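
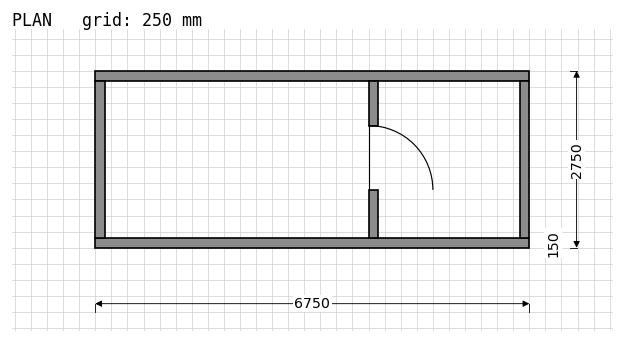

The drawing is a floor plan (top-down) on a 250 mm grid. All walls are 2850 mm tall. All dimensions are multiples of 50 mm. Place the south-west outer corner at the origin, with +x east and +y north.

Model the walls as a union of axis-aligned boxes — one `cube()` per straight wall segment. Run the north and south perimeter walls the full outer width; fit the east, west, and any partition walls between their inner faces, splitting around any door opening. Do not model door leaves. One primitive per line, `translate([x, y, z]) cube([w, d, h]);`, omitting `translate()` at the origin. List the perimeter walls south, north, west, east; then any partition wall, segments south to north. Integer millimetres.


cube([6750, 150, 2850]);
translate([0, 2600, 0]) cube([6750, 150, 2850]);
translate([0, 150, 0]) cube([150, 2450, 2850]);
translate([6600, 150, 0]) cube([150, 2450, 2850]);
translate([4250, 150, 0]) cube([150, 750, 2850]);
translate([4250, 1900, 0]) cube([150, 700, 2850]);


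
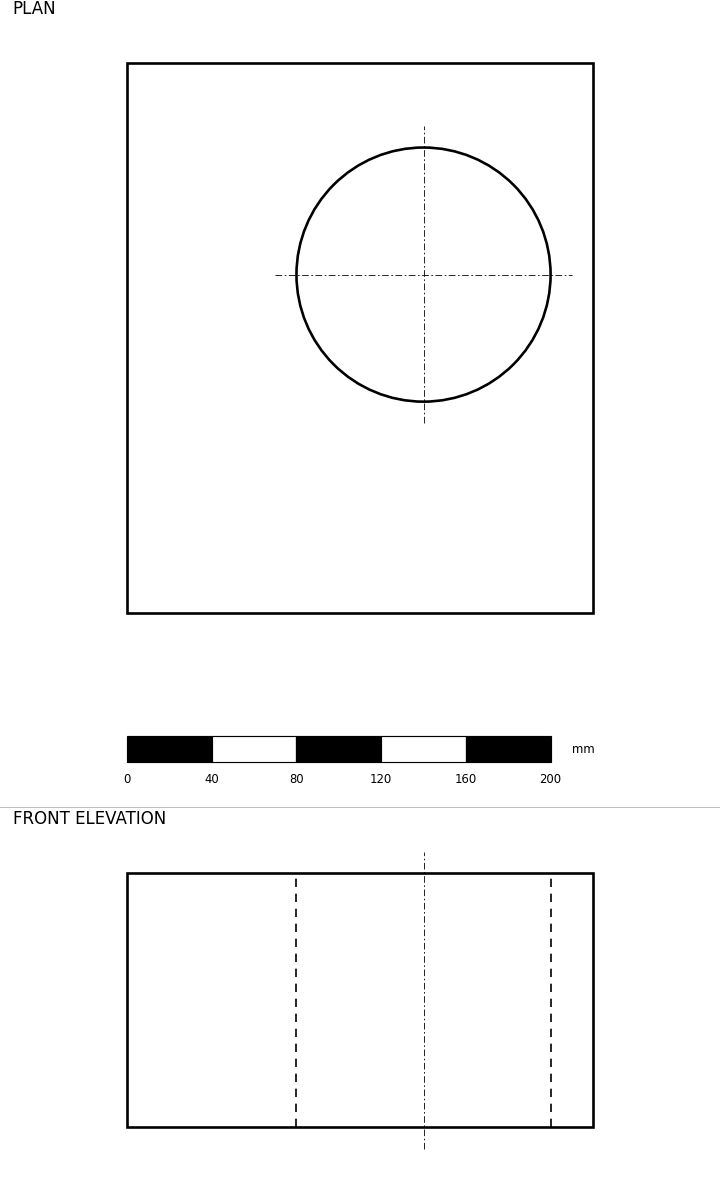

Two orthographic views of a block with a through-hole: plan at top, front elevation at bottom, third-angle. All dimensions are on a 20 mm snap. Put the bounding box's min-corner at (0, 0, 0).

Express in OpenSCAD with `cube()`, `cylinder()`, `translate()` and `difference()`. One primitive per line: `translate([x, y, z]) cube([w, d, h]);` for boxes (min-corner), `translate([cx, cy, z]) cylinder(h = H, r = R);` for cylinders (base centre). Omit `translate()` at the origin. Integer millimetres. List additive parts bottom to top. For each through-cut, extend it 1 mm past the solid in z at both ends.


difference() {
  cube([220, 260, 120]);
  translate([140, 160, -1]) cylinder(h = 122, r = 60);
}


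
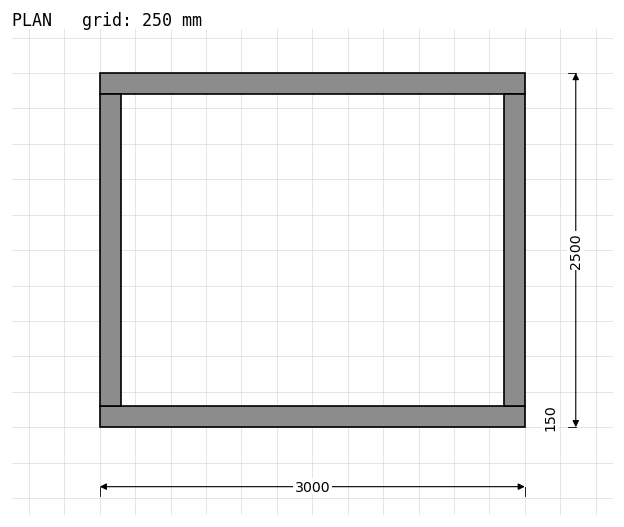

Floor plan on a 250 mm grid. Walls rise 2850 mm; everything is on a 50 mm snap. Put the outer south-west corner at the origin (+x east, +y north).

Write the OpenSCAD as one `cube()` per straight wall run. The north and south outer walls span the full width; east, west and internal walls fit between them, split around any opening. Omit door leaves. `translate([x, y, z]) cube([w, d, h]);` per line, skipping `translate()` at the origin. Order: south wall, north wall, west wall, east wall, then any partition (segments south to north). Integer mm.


cube([3000, 150, 2850]);
translate([0, 2350, 0]) cube([3000, 150, 2850]);
translate([0, 150, 0]) cube([150, 2200, 2850]);
translate([2850, 150, 0]) cube([150, 2200, 2850]);


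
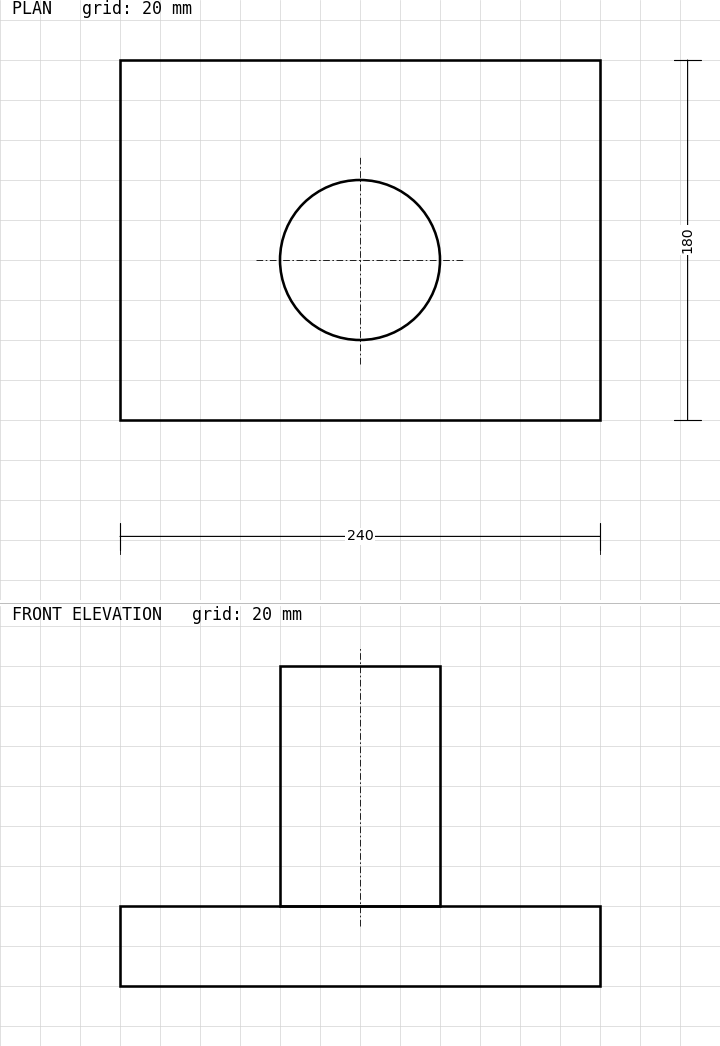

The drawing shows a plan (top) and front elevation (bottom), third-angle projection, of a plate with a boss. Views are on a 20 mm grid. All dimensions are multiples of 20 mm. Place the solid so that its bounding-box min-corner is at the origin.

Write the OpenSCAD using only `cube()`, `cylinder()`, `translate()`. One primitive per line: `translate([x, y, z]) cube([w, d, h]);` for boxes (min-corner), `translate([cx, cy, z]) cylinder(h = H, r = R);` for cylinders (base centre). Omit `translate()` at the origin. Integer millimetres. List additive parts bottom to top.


cube([240, 180, 40]);
translate([120, 80, 40]) cylinder(h = 120, r = 40);


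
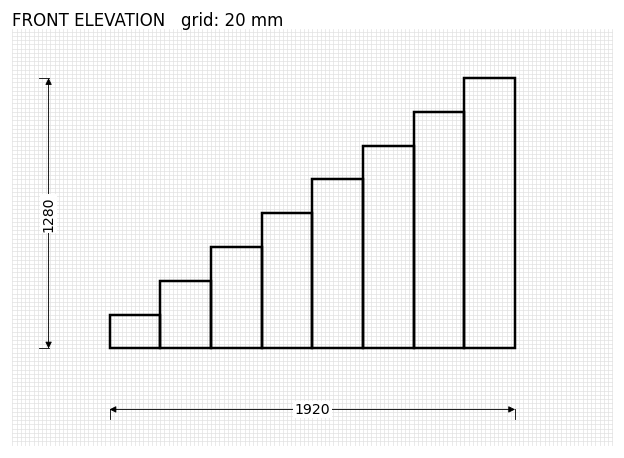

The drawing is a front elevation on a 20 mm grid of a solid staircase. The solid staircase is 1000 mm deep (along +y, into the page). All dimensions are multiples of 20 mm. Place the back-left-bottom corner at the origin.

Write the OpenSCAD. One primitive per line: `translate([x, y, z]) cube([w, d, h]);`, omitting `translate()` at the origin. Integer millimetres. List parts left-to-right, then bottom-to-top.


cube([240, 1000, 160]);
translate([240, 0, 0]) cube([240, 1000, 320]);
translate([480, 0, 0]) cube([240, 1000, 480]);
translate([720, 0, 0]) cube([240, 1000, 640]);
translate([960, 0, 0]) cube([240, 1000, 800]);
translate([1200, 0, 0]) cube([240, 1000, 960]);
translate([1440, 0, 0]) cube([240, 1000, 1120]);
translate([1680, 0, 0]) cube([240, 1000, 1280]);


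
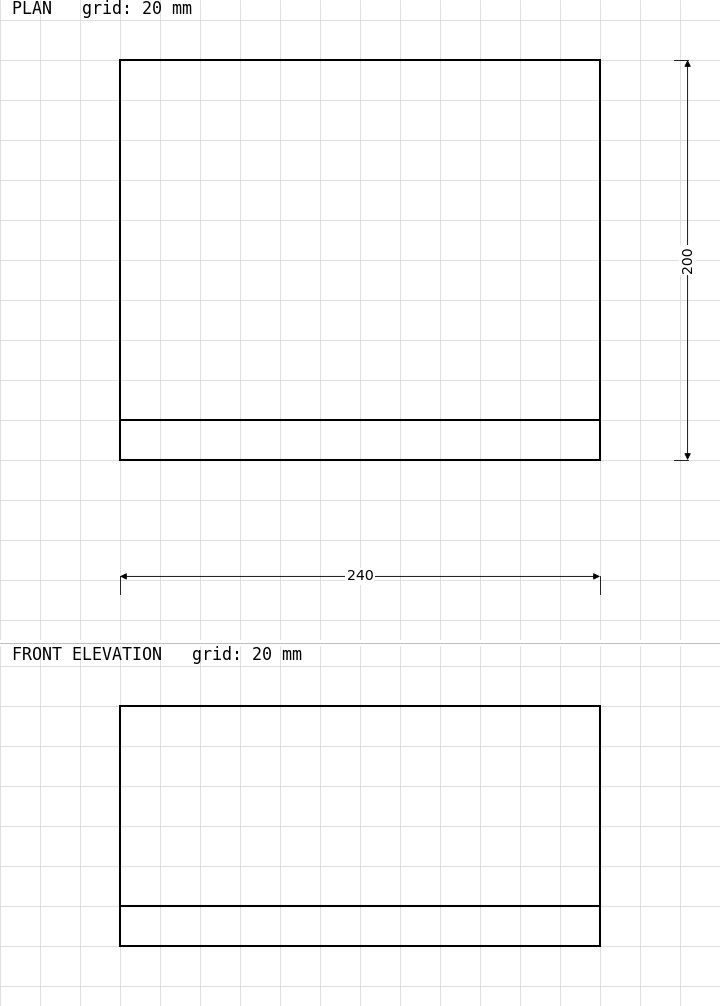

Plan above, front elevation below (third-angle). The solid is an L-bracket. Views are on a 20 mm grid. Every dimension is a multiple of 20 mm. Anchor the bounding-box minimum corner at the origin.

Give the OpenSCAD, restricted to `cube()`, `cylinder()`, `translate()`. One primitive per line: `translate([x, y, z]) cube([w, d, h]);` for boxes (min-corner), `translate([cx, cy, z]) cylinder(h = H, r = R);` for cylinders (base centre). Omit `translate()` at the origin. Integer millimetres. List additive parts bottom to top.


cube([240, 200, 20]);
translate([0, 0, 20]) cube([240, 20, 100]);


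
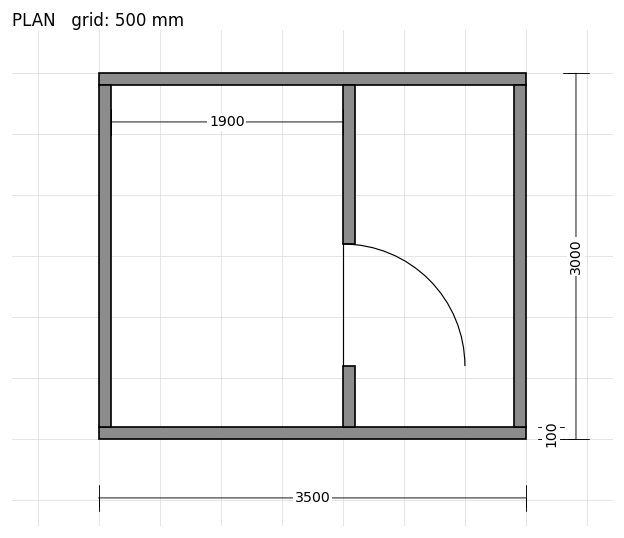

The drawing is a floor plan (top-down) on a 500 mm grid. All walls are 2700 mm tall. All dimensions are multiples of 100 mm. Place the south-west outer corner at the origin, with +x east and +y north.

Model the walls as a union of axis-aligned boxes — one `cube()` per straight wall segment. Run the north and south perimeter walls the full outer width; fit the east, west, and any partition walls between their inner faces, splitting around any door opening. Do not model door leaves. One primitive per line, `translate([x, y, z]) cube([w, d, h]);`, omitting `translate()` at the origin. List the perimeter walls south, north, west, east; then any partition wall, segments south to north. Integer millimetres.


cube([3500, 100, 2700]);
translate([0, 2900, 0]) cube([3500, 100, 2700]);
translate([0, 100, 0]) cube([100, 2800, 2700]);
translate([3400, 100, 0]) cube([100, 2800, 2700]);
translate([2000, 100, 0]) cube([100, 500, 2700]);
translate([2000, 1600, 0]) cube([100, 1300, 2700]);


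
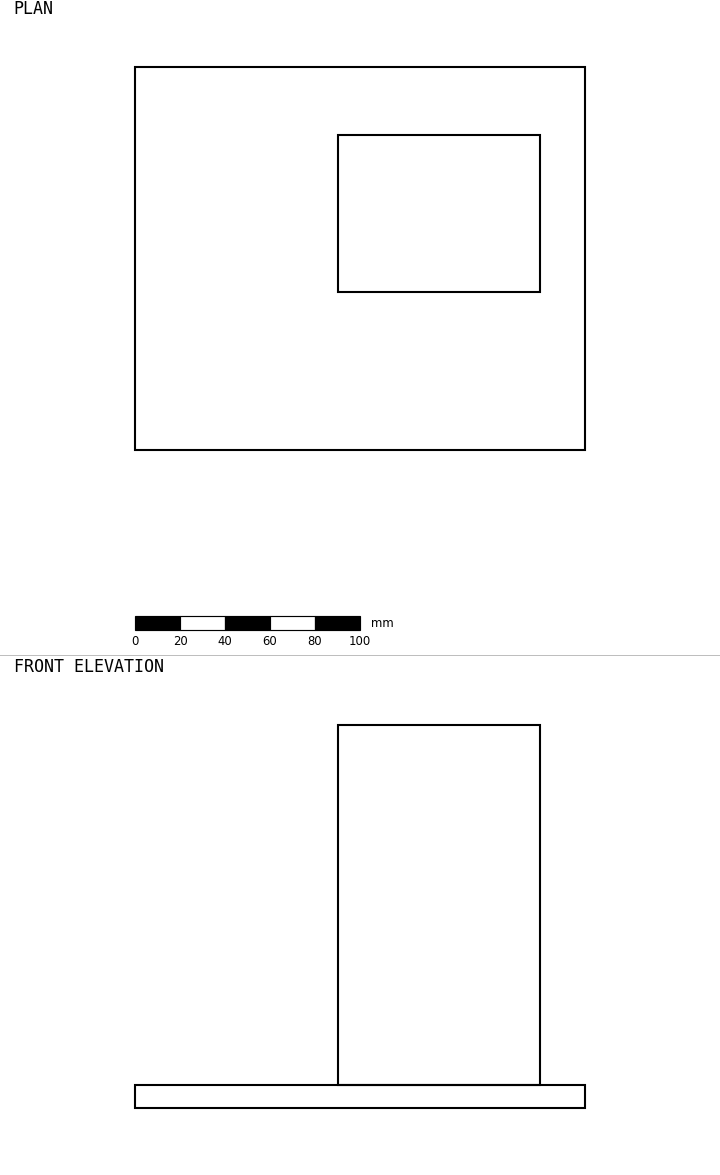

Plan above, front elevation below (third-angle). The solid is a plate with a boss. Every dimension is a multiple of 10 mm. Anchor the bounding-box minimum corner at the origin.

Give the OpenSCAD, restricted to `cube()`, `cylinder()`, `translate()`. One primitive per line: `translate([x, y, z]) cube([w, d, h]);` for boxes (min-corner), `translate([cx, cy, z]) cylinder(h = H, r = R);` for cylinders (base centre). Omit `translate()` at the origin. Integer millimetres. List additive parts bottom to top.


cube([200, 170, 10]);
translate([90, 70, 10]) cube([90, 70, 160]);


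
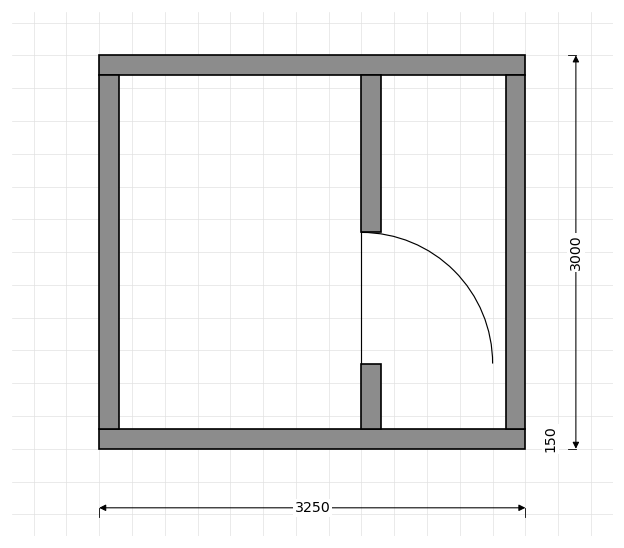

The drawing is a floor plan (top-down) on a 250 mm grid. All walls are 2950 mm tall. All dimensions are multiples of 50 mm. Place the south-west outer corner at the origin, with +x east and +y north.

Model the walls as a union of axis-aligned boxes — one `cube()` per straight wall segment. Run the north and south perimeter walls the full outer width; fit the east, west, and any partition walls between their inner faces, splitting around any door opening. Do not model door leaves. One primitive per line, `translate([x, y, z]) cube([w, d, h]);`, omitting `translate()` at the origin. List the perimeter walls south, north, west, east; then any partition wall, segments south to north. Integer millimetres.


cube([3250, 150, 2950]);
translate([0, 2850, 0]) cube([3250, 150, 2950]);
translate([0, 150, 0]) cube([150, 2700, 2950]);
translate([3100, 150, 0]) cube([150, 2700, 2950]);
translate([2000, 150, 0]) cube([150, 500, 2950]);
translate([2000, 1650, 0]) cube([150, 1200, 2950]);


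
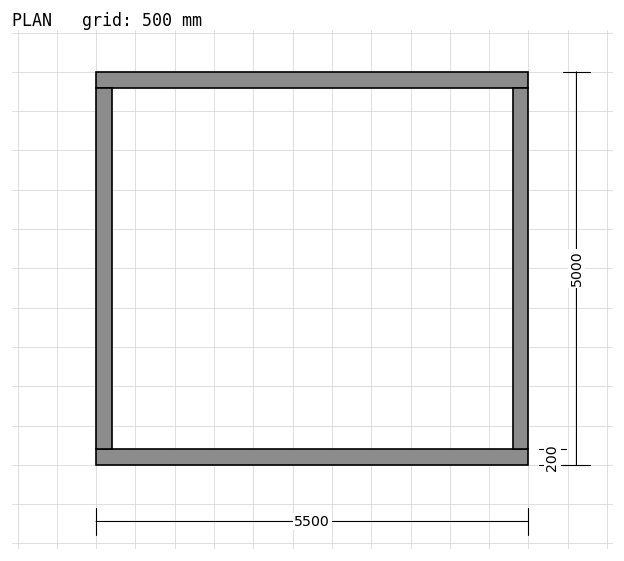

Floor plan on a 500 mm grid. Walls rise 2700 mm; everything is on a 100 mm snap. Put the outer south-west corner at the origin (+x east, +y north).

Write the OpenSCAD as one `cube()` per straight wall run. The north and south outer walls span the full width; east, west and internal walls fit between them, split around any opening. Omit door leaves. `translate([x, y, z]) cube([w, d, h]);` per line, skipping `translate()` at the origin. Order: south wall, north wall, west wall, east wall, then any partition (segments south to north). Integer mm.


cube([5500, 200, 2700]);
translate([0, 4800, 0]) cube([5500, 200, 2700]);
translate([0, 200, 0]) cube([200, 4600, 2700]);
translate([5300, 200, 0]) cube([200, 4600, 2700]);


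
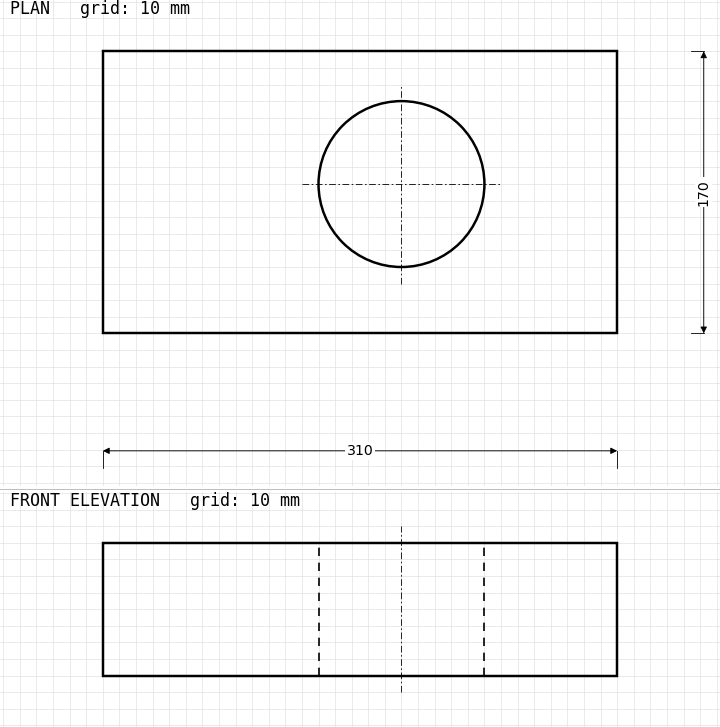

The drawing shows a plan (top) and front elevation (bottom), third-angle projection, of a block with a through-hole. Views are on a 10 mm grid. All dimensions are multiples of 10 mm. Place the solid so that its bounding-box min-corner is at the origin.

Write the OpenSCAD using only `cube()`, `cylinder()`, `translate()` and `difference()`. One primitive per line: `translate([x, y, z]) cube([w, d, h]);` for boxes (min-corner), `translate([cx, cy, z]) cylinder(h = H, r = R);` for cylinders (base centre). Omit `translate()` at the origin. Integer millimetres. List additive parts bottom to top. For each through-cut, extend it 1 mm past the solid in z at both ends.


difference() {
  cube([310, 170, 80]);
  translate([180, 90, -1]) cylinder(h = 82, r = 50);
}


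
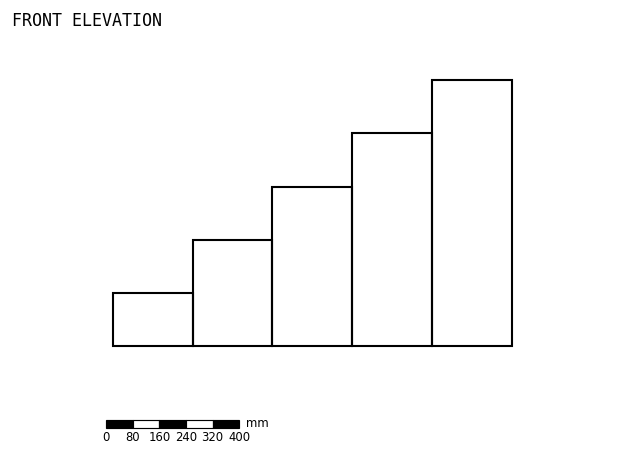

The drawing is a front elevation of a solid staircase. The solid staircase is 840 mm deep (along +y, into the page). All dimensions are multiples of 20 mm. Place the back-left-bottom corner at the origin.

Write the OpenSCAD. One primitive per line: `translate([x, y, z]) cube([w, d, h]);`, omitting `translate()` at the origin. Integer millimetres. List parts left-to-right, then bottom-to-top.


cube([240, 840, 160]);
translate([240, 0, 0]) cube([240, 840, 320]);
translate([480, 0, 0]) cube([240, 840, 480]);
translate([720, 0, 0]) cube([240, 840, 640]);
translate([960, 0, 0]) cube([240, 840, 800]);


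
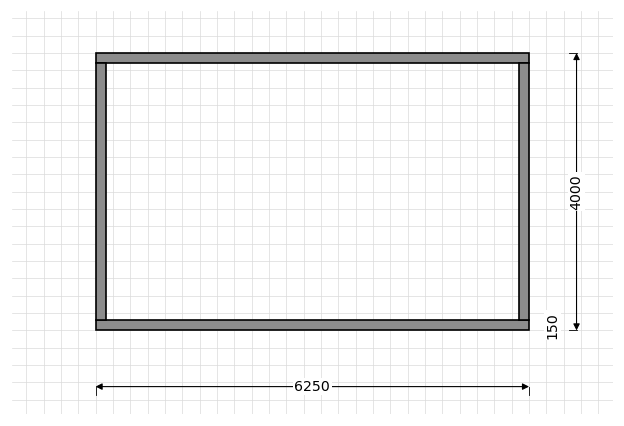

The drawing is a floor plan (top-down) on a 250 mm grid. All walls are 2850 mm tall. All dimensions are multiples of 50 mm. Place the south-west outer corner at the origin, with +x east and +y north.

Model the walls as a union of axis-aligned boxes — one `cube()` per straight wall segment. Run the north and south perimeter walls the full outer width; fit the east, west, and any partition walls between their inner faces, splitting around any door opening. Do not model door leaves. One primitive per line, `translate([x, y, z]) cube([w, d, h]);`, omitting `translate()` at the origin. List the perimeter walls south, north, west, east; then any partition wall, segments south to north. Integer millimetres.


cube([6250, 150, 2850]);
translate([0, 3850, 0]) cube([6250, 150, 2850]);
translate([0, 150, 0]) cube([150, 3700, 2850]);
translate([6100, 150, 0]) cube([150, 3700, 2850]);


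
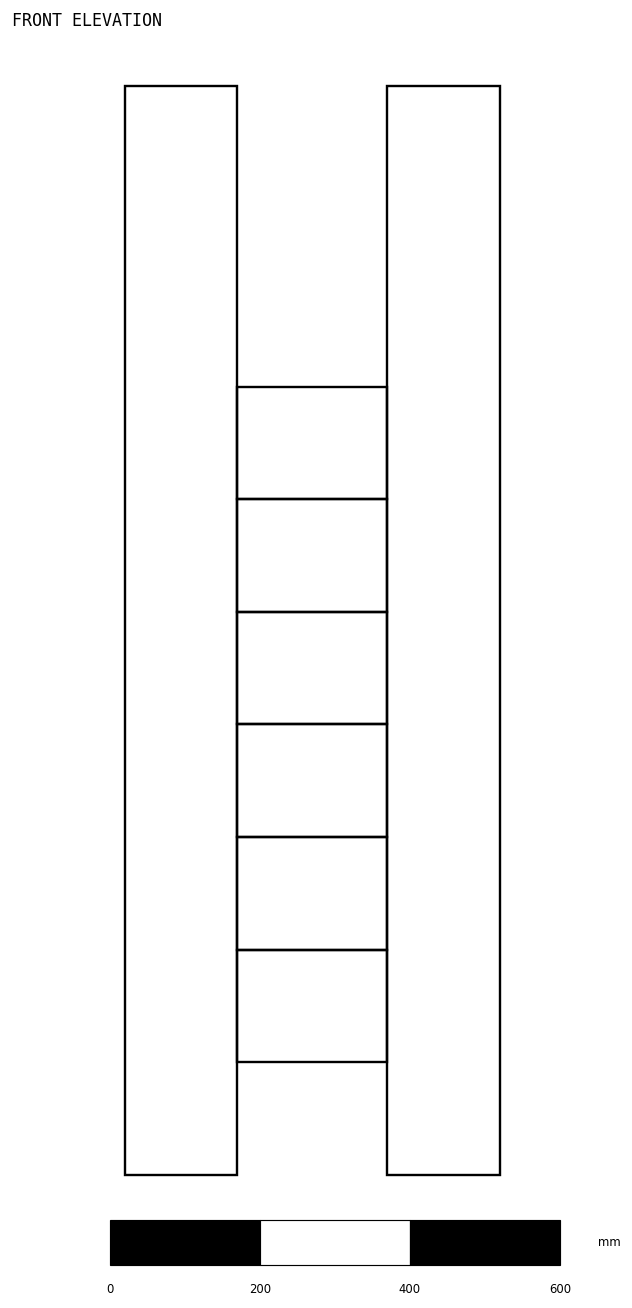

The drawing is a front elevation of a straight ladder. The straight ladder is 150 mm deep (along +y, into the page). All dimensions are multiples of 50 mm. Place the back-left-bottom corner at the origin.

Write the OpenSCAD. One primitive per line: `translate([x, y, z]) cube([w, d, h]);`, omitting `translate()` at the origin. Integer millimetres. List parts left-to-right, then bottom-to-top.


cube([150, 150, 1450]);
translate([150, 0, 150]) cube([200, 150, 150]);
translate([150, 0, 300]) cube([200, 150, 150]);
translate([150, 0, 450]) cube([200, 150, 150]);
translate([150, 0, 600]) cube([200, 150, 150]);
translate([150, 0, 750]) cube([200, 150, 150]);
translate([150, 0, 900]) cube([200, 150, 150]);
translate([350, 0, 0]) cube([150, 150, 1450]);


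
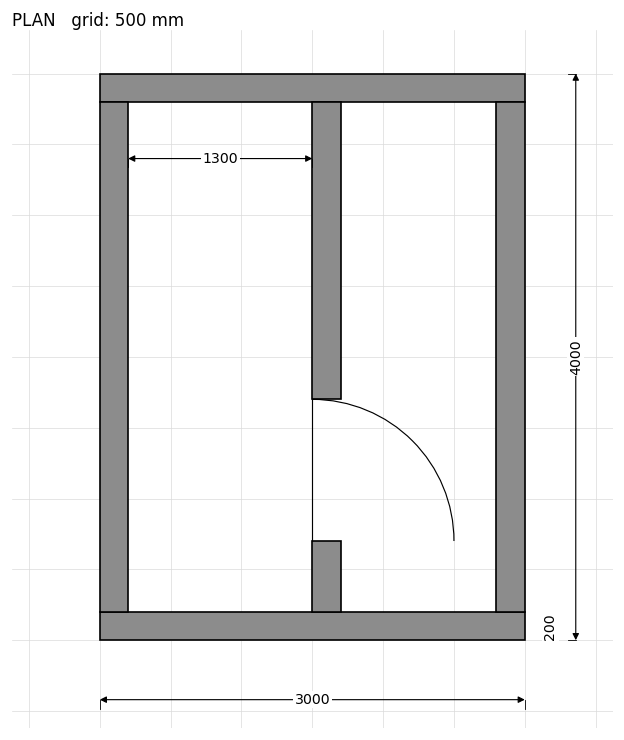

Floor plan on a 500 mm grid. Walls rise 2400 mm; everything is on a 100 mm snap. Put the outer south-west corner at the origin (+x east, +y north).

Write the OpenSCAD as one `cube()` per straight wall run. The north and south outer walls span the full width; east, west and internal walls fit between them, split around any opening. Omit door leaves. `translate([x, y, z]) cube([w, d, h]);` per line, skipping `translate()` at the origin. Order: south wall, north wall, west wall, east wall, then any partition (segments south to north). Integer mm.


cube([3000, 200, 2400]);
translate([0, 3800, 0]) cube([3000, 200, 2400]);
translate([0, 200, 0]) cube([200, 3600, 2400]);
translate([2800, 200, 0]) cube([200, 3600, 2400]);
translate([1500, 200, 0]) cube([200, 500, 2400]);
translate([1500, 1700, 0]) cube([200, 2100, 2400]);


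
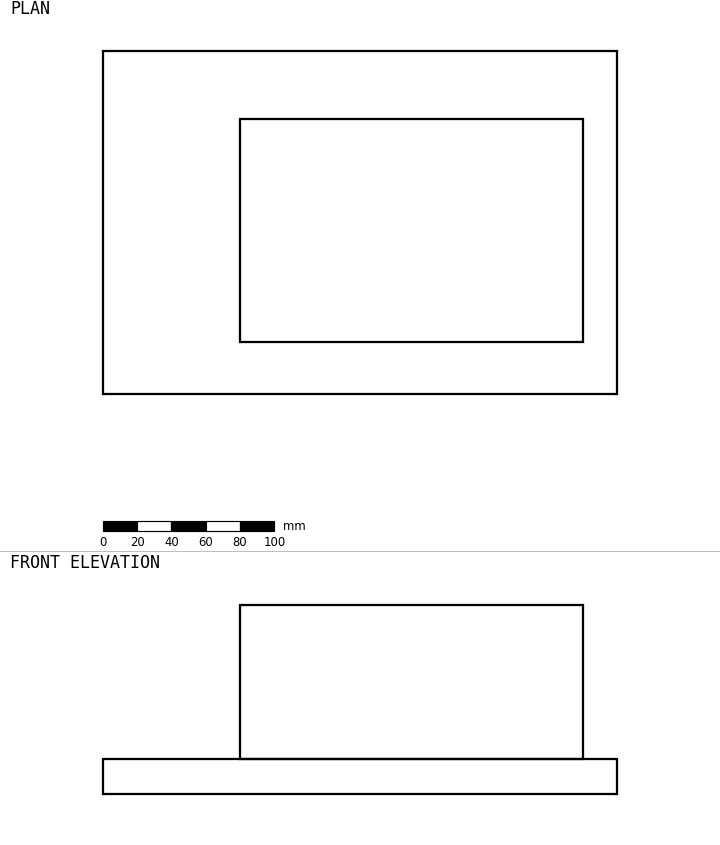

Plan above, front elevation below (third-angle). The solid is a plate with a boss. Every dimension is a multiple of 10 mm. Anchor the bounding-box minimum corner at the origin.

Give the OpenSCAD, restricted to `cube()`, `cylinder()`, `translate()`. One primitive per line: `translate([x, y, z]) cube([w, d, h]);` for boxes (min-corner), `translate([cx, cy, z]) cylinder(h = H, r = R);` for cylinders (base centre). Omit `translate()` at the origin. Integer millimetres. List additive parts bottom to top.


cube([300, 200, 20]);
translate([80, 30, 20]) cube([200, 130, 90]);


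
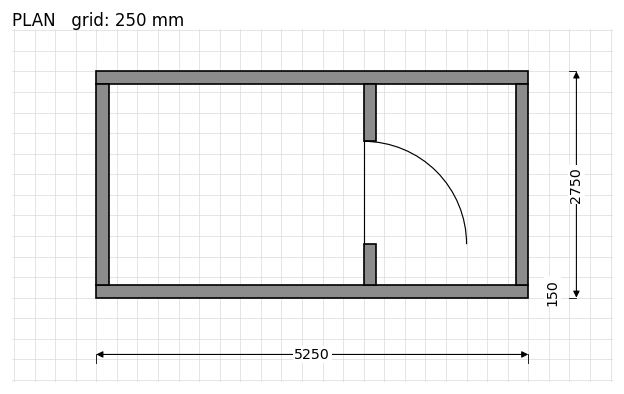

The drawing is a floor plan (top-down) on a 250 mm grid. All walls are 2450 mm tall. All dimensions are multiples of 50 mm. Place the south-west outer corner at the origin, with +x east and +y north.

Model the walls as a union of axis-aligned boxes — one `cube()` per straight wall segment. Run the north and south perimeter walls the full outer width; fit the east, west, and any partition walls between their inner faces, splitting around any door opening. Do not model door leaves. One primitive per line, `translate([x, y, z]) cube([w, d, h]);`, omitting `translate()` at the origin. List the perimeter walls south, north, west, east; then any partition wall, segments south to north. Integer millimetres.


cube([5250, 150, 2450]);
translate([0, 2600, 0]) cube([5250, 150, 2450]);
translate([0, 150, 0]) cube([150, 2450, 2450]);
translate([5100, 150, 0]) cube([150, 2450, 2450]);
translate([3250, 150, 0]) cube([150, 500, 2450]);
translate([3250, 1900, 0]) cube([150, 700, 2450]);


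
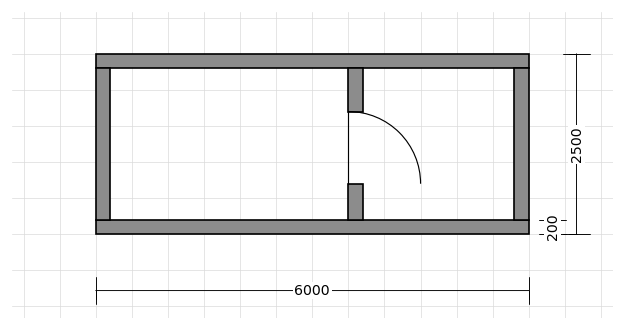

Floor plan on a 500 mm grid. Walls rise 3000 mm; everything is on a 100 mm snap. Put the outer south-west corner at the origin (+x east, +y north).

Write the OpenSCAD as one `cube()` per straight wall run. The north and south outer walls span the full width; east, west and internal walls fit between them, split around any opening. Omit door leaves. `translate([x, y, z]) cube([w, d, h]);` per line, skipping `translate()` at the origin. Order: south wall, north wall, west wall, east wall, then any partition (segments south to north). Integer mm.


cube([6000, 200, 3000]);
translate([0, 2300, 0]) cube([6000, 200, 3000]);
translate([0, 200, 0]) cube([200, 2100, 3000]);
translate([5800, 200, 0]) cube([200, 2100, 3000]);
translate([3500, 200, 0]) cube([200, 500, 3000]);
translate([3500, 1700, 0]) cube([200, 600, 3000]);


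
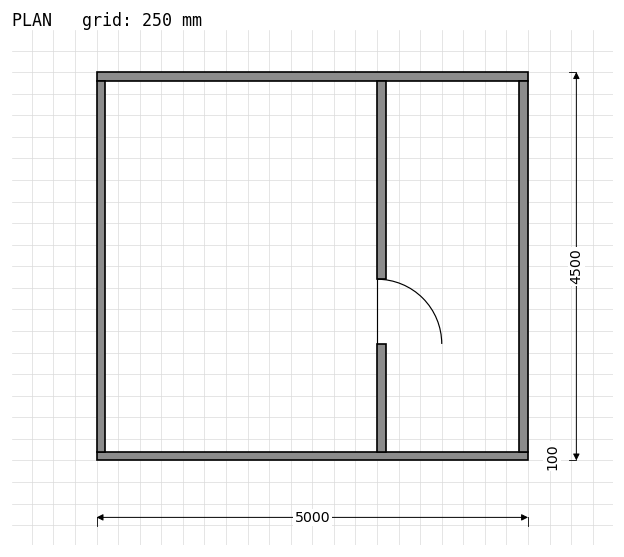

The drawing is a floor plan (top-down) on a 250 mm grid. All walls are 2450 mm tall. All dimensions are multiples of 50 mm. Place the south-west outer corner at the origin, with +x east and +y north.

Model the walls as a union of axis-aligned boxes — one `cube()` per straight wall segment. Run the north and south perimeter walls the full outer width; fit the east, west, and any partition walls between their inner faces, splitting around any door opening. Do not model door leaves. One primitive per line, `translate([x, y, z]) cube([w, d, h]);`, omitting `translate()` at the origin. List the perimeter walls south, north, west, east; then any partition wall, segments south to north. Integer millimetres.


cube([5000, 100, 2450]);
translate([0, 4400, 0]) cube([5000, 100, 2450]);
translate([0, 100, 0]) cube([100, 4300, 2450]);
translate([4900, 100, 0]) cube([100, 4300, 2450]);
translate([3250, 100, 0]) cube([100, 1250, 2450]);
translate([3250, 2100, 0]) cube([100, 2300, 2450]);


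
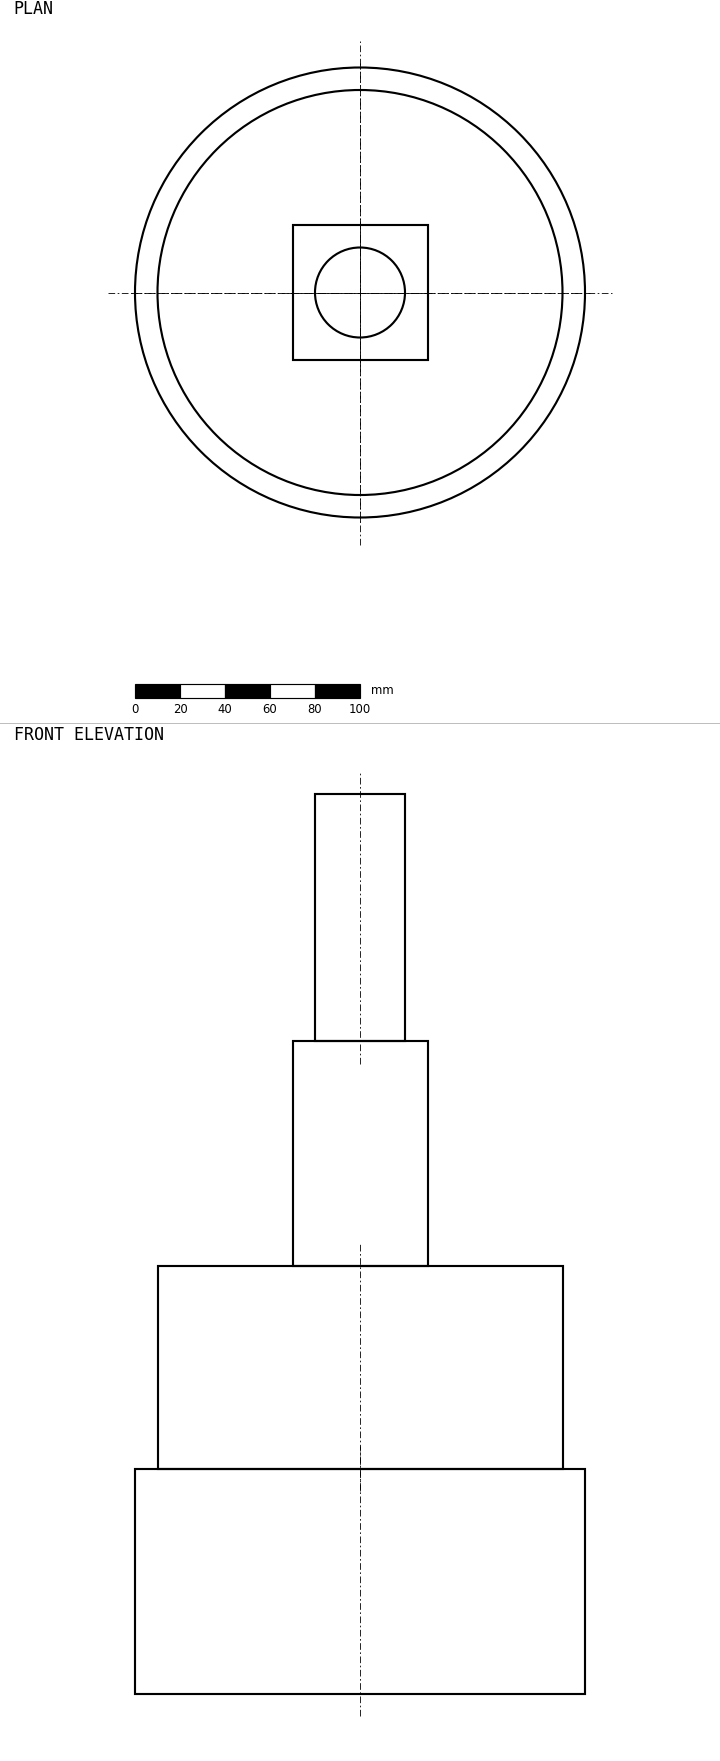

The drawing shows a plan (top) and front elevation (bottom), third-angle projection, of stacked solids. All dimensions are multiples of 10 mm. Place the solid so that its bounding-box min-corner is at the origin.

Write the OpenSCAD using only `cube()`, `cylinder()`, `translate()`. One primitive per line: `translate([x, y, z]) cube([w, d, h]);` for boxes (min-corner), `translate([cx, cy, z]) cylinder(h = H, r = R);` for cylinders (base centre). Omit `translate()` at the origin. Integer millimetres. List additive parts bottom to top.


translate([100, 100, 0]) cylinder(h = 100, r = 100);
translate([100, 100, 100]) cylinder(h = 90, r = 90);
translate([70, 70, 190]) cube([60, 60, 100]);
translate([100, 100, 290]) cylinder(h = 110, r = 20);


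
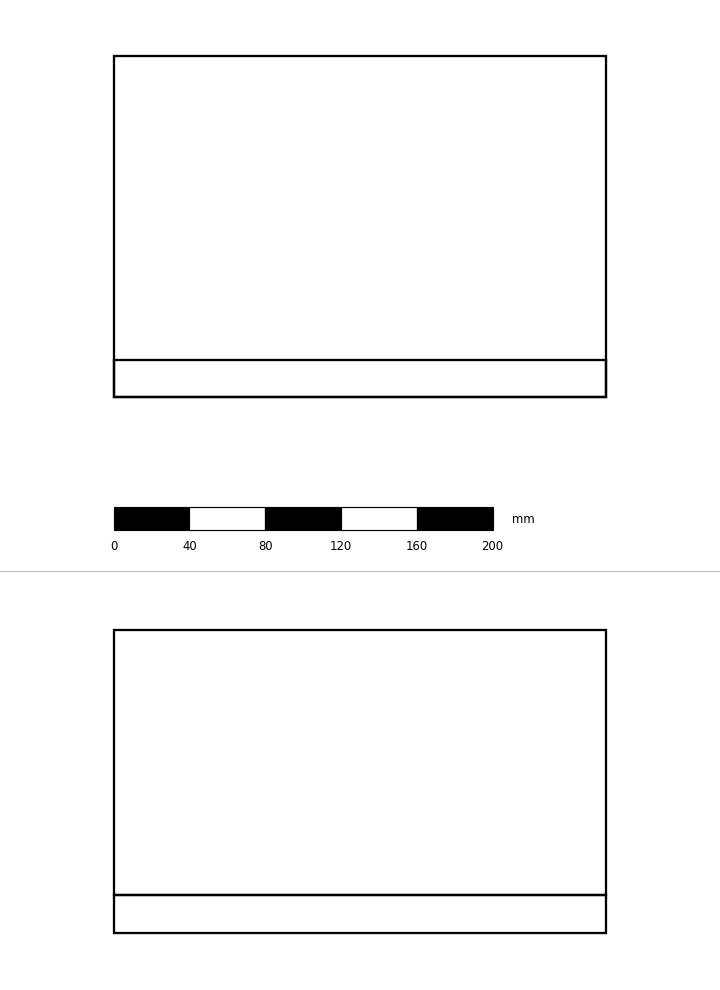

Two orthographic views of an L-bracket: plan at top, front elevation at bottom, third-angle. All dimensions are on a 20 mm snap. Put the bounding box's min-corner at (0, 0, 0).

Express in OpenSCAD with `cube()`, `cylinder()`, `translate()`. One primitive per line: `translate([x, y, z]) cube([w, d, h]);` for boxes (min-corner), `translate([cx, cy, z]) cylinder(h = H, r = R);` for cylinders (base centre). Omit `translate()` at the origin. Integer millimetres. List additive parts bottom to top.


cube([260, 180, 20]);
translate([0, 0, 20]) cube([260, 20, 140]);


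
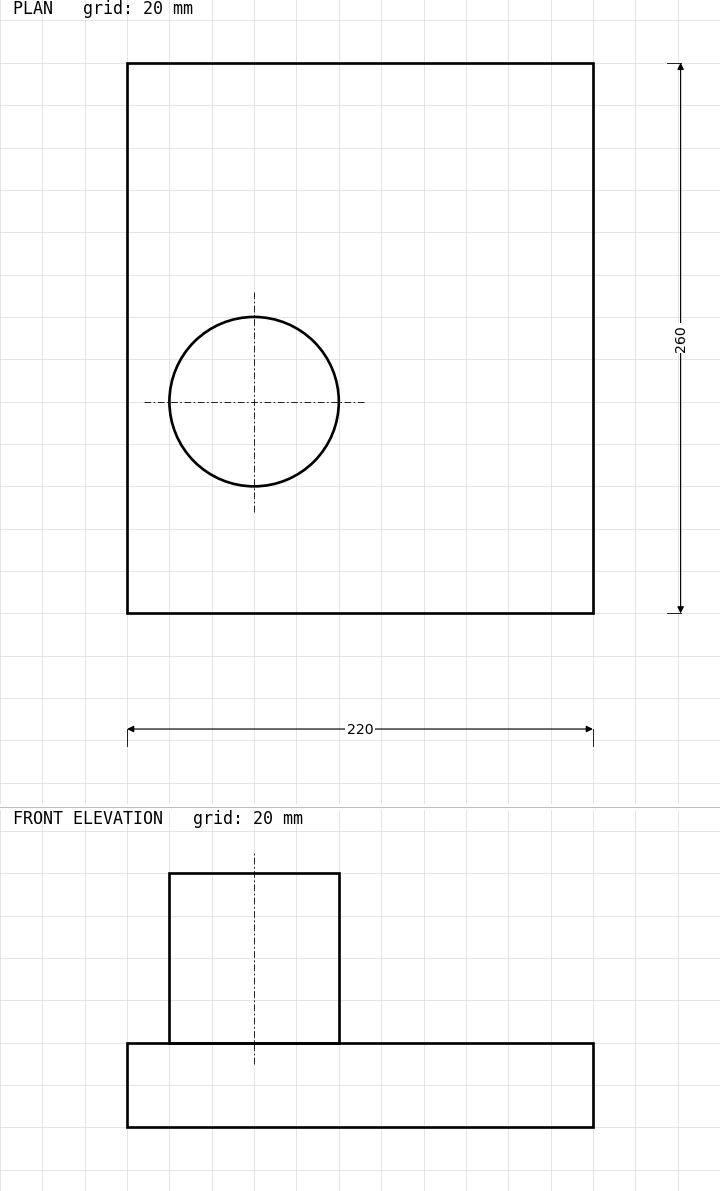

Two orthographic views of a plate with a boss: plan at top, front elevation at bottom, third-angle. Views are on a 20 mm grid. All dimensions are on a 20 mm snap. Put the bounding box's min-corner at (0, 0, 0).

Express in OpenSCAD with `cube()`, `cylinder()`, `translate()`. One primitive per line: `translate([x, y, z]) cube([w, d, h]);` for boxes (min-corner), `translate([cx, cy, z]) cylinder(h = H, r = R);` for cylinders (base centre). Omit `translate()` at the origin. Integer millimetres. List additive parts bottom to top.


cube([220, 260, 40]);
translate([60, 100, 40]) cylinder(h = 80, r = 40);


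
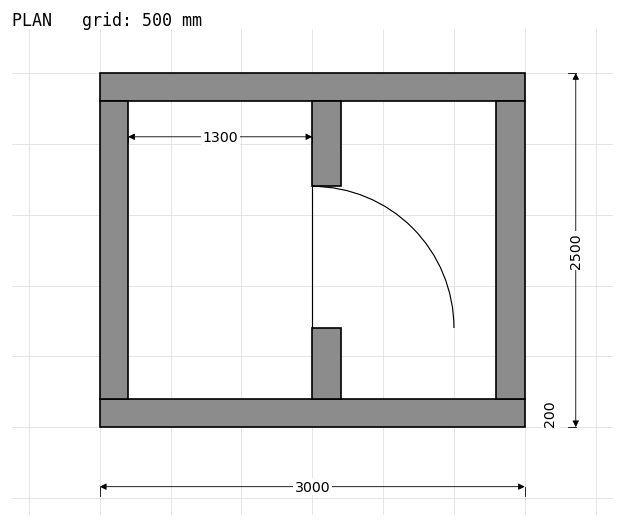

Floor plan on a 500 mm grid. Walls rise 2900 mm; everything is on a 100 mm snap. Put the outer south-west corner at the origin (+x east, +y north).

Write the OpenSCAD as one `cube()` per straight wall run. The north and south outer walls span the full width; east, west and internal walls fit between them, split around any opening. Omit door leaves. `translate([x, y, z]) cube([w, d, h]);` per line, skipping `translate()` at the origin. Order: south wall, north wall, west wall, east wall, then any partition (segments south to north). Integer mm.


cube([3000, 200, 2900]);
translate([0, 2300, 0]) cube([3000, 200, 2900]);
translate([0, 200, 0]) cube([200, 2100, 2900]);
translate([2800, 200, 0]) cube([200, 2100, 2900]);
translate([1500, 200, 0]) cube([200, 500, 2900]);
translate([1500, 1700, 0]) cube([200, 600, 2900]);


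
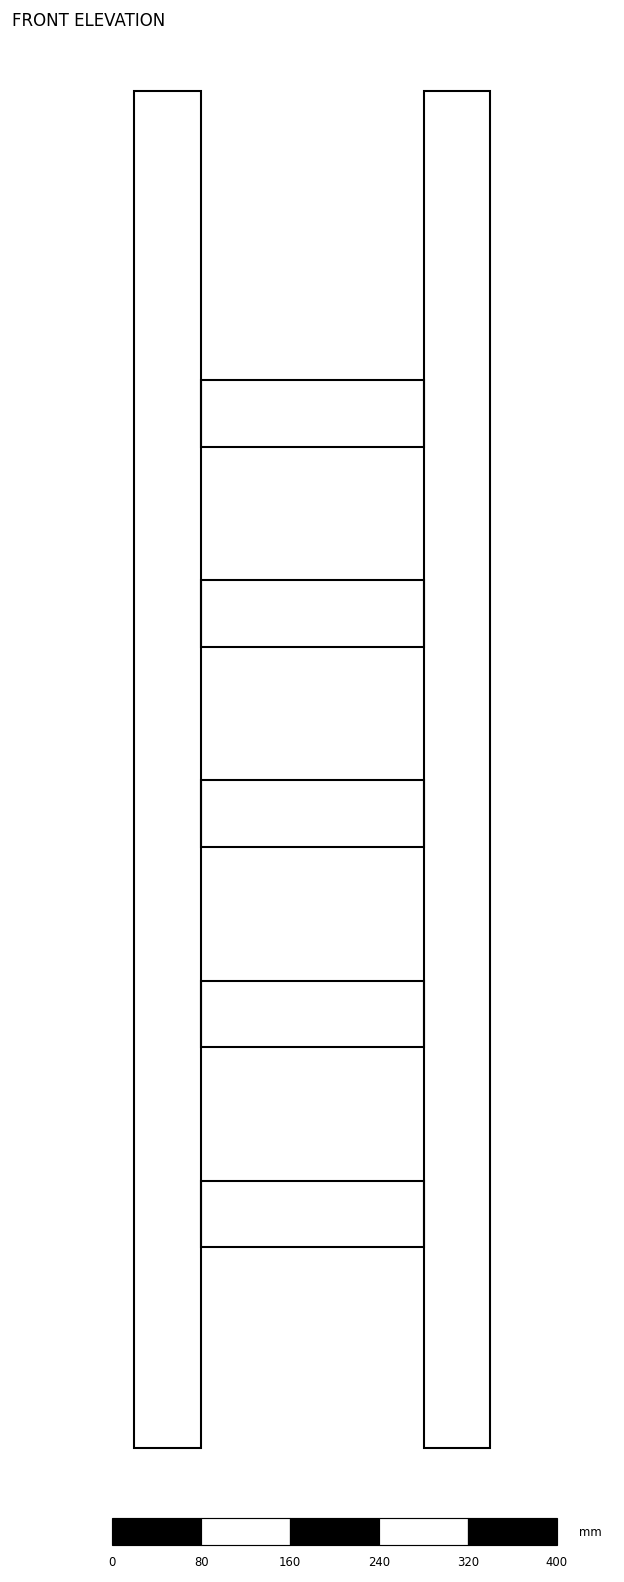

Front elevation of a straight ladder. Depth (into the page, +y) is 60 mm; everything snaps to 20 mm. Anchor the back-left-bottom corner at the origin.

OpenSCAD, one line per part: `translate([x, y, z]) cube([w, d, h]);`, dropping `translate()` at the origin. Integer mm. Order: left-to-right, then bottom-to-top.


cube([60, 60, 1220]);
translate([60, 0, 180]) cube([200, 60, 60]);
translate([60, 0, 360]) cube([200, 60, 60]);
translate([60, 0, 540]) cube([200, 60, 60]);
translate([60, 0, 720]) cube([200, 60, 60]);
translate([60, 0, 900]) cube([200, 60, 60]);
translate([260, 0, 0]) cube([60, 60, 1220]);


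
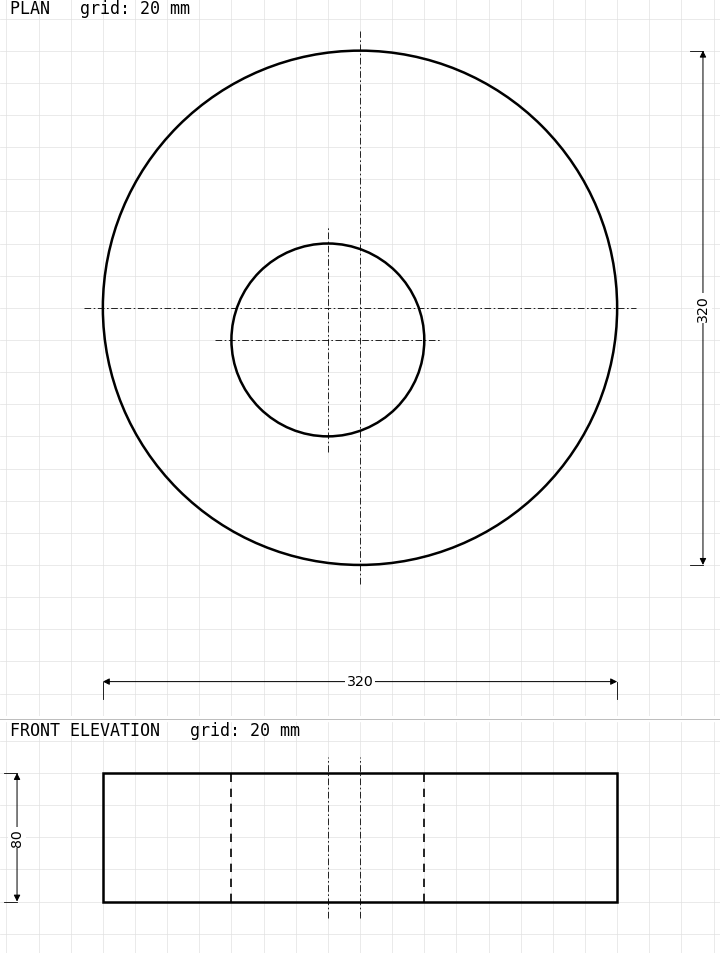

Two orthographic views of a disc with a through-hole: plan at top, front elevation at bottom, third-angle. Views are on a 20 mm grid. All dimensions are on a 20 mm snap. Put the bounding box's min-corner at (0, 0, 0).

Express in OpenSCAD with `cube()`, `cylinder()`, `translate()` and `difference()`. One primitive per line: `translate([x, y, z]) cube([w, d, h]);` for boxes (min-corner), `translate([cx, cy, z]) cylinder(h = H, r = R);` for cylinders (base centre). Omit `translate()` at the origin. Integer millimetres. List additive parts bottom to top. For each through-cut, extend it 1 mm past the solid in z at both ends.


difference() {
  translate([160, 160, 0]) cylinder(h = 80, r = 160);
  translate([140, 140, -1]) cylinder(h = 82, r = 60);
}


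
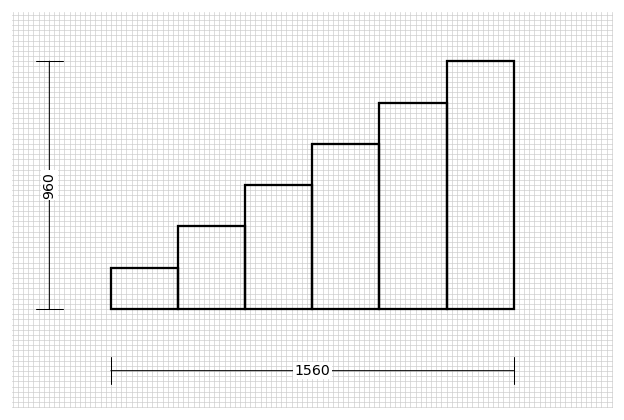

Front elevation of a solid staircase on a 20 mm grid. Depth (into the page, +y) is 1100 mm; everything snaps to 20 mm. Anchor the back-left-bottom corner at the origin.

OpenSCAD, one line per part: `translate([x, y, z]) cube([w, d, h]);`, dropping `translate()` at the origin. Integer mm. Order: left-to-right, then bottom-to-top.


cube([260, 1100, 160]);
translate([260, 0, 0]) cube([260, 1100, 320]);
translate([520, 0, 0]) cube([260, 1100, 480]);
translate([780, 0, 0]) cube([260, 1100, 640]);
translate([1040, 0, 0]) cube([260, 1100, 800]);
translate([1300, 0, 0]) cube([260, 1100, 960]);


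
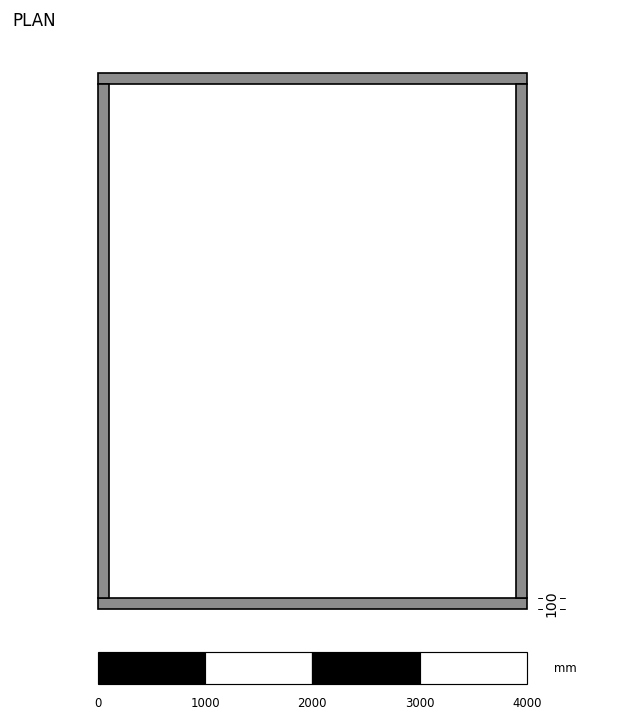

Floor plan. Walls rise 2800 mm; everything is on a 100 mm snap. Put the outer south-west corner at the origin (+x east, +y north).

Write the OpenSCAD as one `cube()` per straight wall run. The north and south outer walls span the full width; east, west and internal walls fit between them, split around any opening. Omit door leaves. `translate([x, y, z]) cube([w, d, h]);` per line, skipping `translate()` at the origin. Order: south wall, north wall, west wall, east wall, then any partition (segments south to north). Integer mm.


cube([4000, 100, 2800]);
translate([0, 4900, 0]) cube([4000, 100, 2800]);
translate([0, 100, 0]) cube([100, 4800, 2800]);
translate([3900, 100, 0]) cube([100, 4800, 2800]);


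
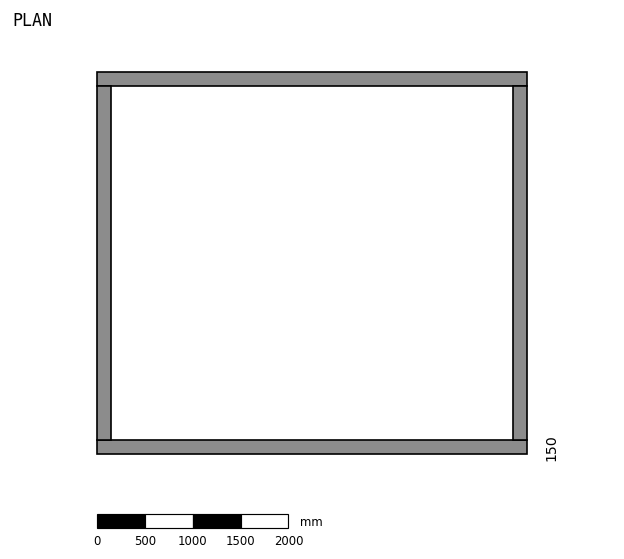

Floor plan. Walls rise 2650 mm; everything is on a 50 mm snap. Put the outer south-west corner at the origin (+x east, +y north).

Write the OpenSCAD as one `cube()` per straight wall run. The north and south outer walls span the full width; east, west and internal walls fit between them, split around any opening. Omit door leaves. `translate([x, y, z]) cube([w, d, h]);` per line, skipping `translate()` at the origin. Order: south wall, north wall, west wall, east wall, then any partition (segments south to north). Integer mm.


cube([4500, 150, 2650]);
translate([0, 3850, 0]) cube([4500, 150, 2650]);
translate([0, 150, 0]) cube([150, 3700, 2650]);
translate([4350, 150, 0]) cube([150, 3700, 2650]);


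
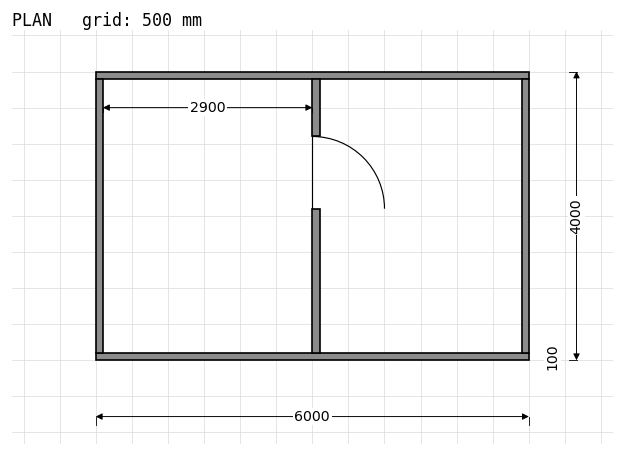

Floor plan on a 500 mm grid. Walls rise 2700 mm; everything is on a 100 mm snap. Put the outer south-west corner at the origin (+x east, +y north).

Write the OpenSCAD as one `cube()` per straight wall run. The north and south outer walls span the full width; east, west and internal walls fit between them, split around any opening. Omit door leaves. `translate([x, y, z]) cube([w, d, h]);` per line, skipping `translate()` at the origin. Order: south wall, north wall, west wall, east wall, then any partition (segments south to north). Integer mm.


cube([6000, 100, 2700]);
translate([0, 3900, 0]) cube([6000, 100, 2700]);
translate([0, 100, 0]) cube([100, 3800, 2700]);
translate([5900, 100, 0]) cube([100, 3800, 2700]);
translate([3000, 100, 0]) cube([100, 2000, 2700]);
translate([3000, 3100, 0]) cube([100, 800, 2700]);


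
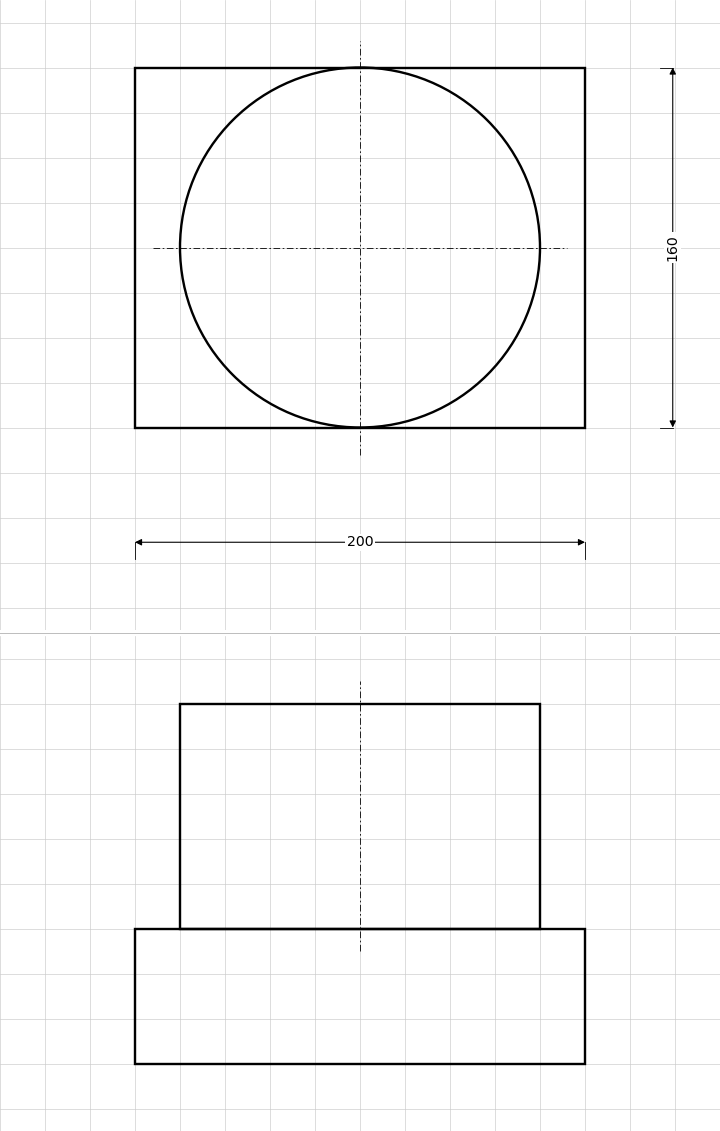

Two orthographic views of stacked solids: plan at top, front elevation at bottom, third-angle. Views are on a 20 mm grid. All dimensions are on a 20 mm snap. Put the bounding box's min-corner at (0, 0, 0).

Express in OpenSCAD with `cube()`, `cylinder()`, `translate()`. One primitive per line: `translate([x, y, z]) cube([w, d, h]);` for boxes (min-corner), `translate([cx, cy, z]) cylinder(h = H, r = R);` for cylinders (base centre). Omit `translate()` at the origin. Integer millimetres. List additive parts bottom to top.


cube([200, 160, 60]);
translate([100, 80, 60]) cylinder(h = 100, r = 80);


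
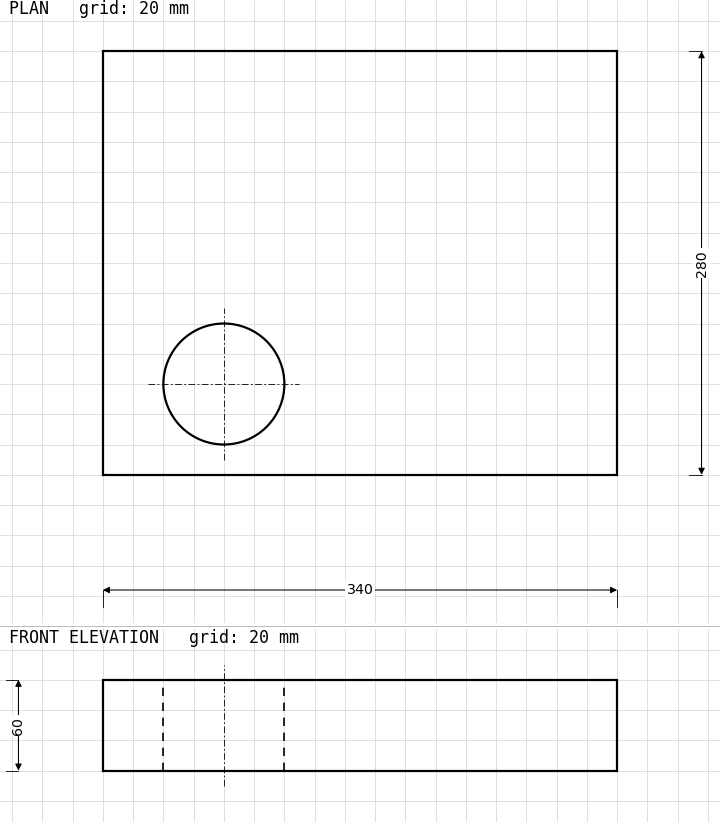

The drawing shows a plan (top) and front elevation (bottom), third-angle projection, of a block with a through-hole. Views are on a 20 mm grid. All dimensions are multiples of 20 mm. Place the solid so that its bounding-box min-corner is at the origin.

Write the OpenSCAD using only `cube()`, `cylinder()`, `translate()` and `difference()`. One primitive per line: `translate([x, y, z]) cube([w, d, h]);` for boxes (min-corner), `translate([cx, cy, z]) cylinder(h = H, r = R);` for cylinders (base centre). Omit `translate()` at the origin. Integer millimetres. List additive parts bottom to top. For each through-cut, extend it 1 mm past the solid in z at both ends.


difference() {
  cube([340, 280, 60]);
  translate([80, 60, -1]) cylinder(h = 62, r = 40);
}


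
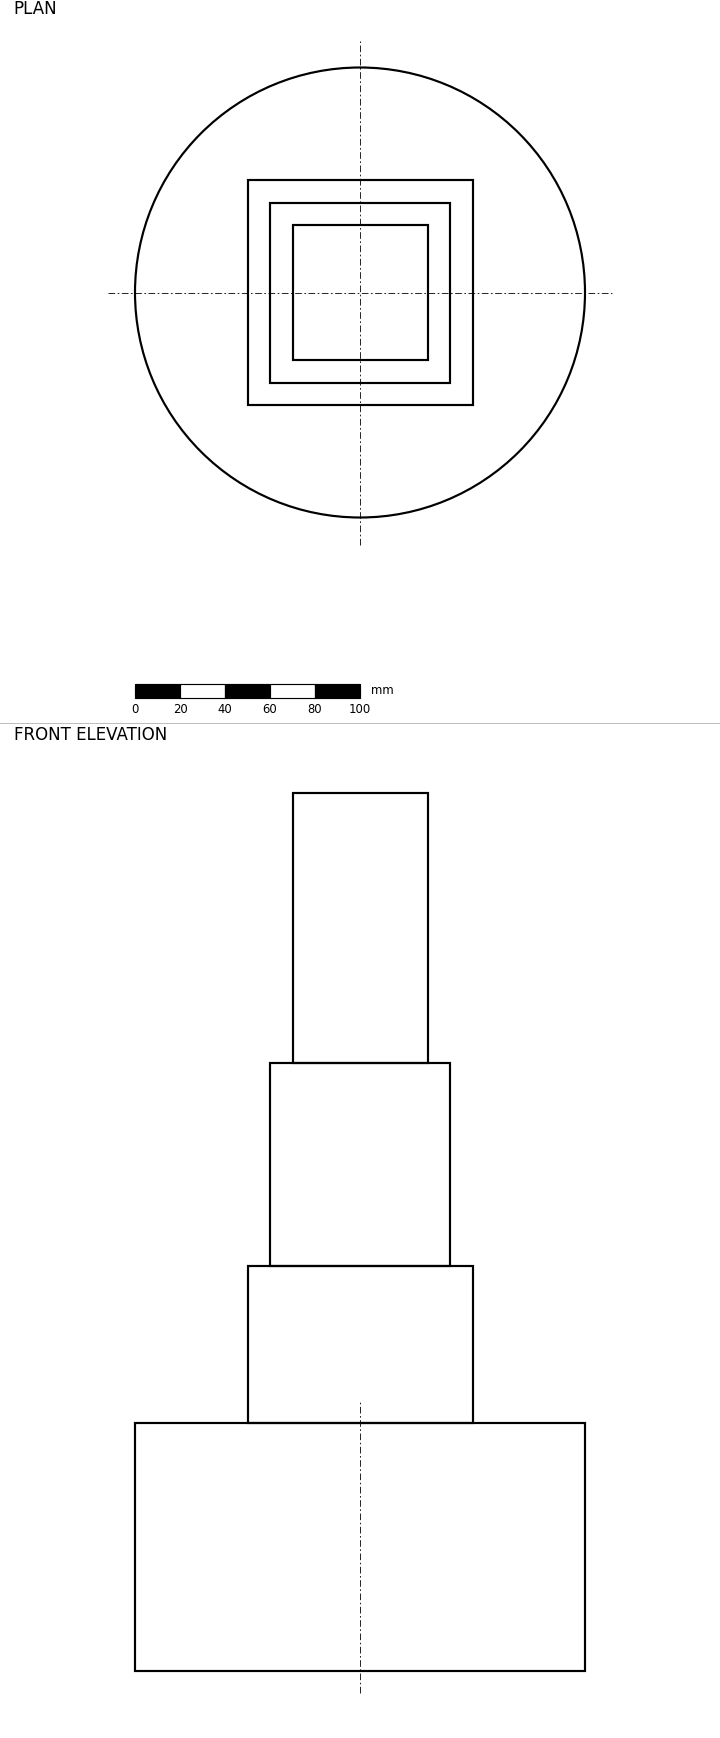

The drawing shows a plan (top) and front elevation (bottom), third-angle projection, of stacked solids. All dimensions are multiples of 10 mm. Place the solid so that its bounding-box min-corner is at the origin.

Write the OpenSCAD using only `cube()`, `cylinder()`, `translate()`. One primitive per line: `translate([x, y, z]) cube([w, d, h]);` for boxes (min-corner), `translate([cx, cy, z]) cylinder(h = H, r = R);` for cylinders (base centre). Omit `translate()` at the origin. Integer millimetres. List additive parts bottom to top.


translate([100, 100, 0]) cylinder(h = 110, r = 100);
translate([50, 50, 110]) cube([100, 100, 70]);
translate([60, 60, 180]) cube([80, 80, 90]);
translate([70, 70, 270]) cube([60, 60, 120]);


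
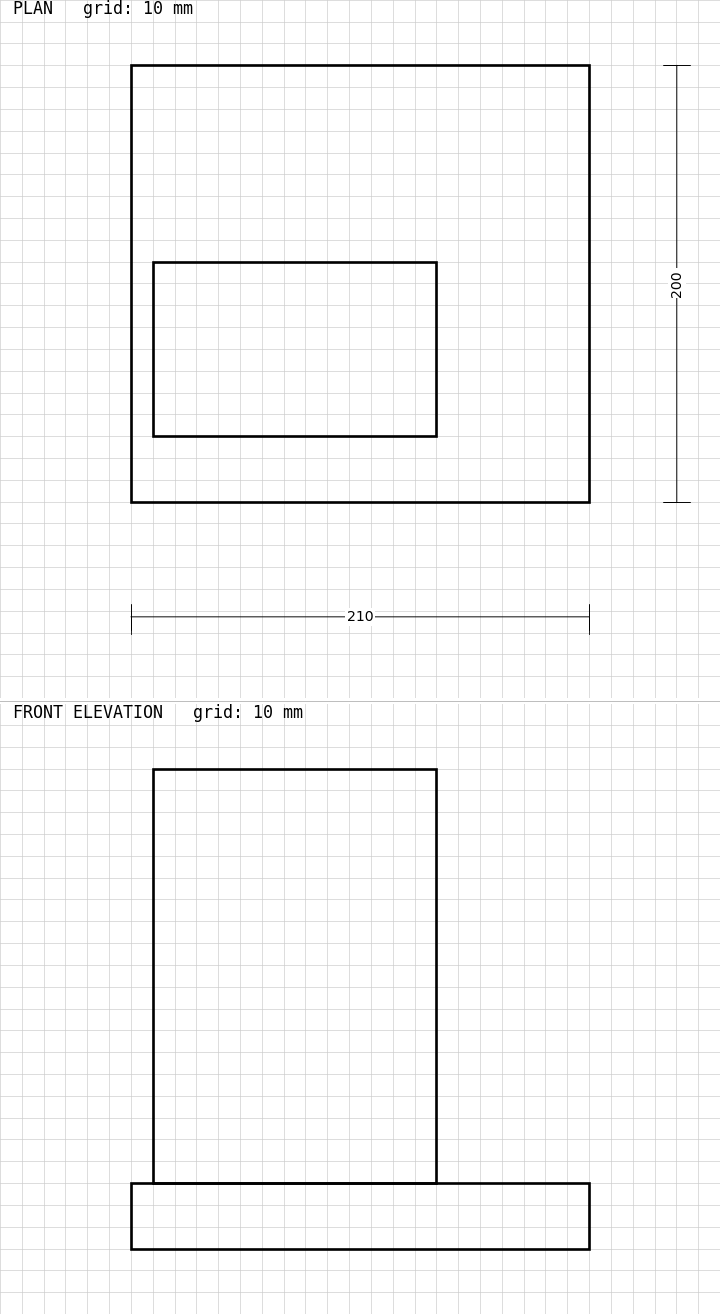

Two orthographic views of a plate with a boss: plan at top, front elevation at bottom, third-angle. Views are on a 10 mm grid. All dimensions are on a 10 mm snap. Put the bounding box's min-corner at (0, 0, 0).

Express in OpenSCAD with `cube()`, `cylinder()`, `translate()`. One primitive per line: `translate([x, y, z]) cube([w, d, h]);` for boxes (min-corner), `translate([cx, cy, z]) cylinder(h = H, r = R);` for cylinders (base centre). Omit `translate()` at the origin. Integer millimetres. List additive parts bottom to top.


cube([210, 200, 30]);
translate([10, 30, 30]) cube([130, 80, 190]);


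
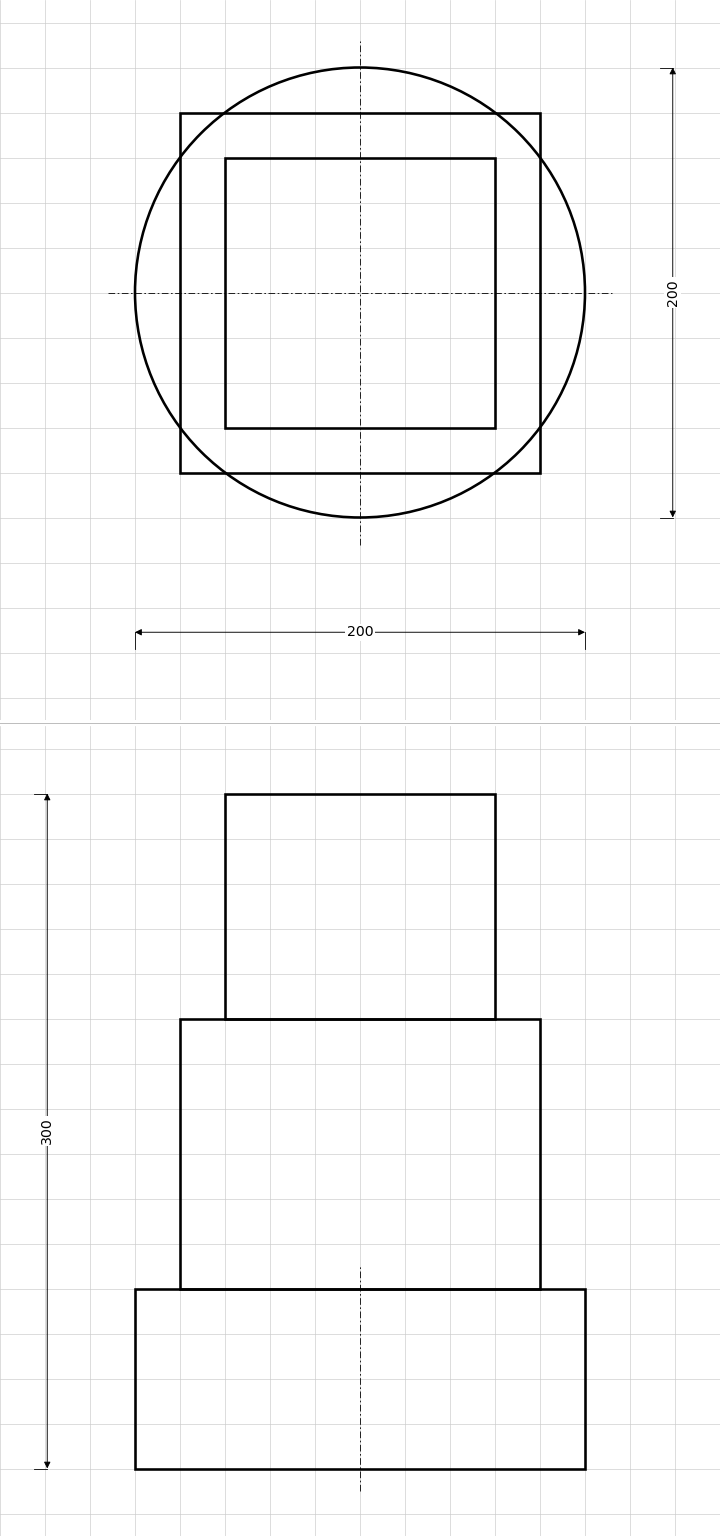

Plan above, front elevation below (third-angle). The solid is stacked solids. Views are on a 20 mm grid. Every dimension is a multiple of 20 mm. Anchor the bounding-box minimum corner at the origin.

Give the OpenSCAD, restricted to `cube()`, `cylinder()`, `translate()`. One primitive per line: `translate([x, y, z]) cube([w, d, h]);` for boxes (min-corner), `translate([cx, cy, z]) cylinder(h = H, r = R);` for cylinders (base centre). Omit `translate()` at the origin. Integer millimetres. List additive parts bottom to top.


translate([100, 100, 0]) cylinder(h = 80, r = 100);
translate([20, 20, 80]) cube([160, 160, 120]);
translate([40, 40, 200]) cube([120, 120, 100]);


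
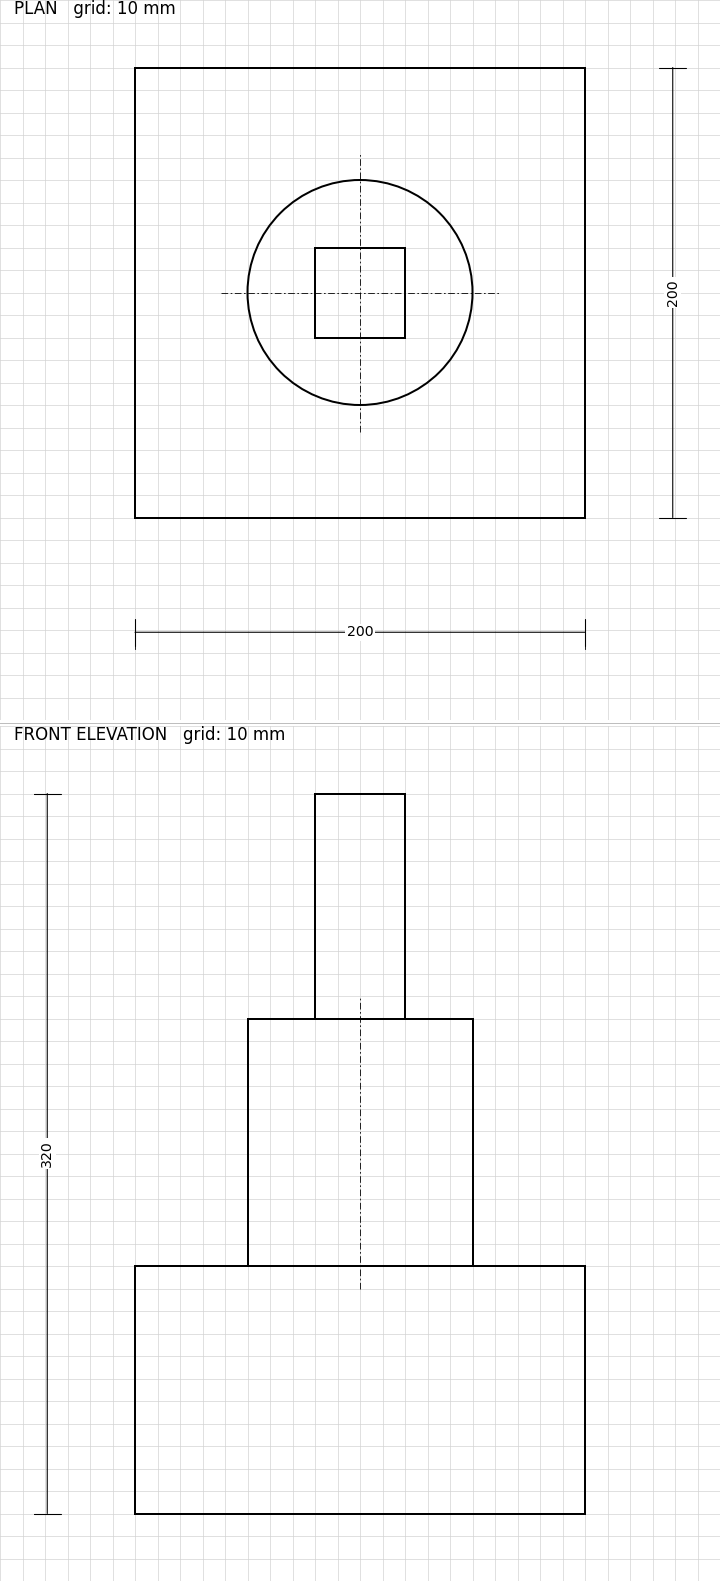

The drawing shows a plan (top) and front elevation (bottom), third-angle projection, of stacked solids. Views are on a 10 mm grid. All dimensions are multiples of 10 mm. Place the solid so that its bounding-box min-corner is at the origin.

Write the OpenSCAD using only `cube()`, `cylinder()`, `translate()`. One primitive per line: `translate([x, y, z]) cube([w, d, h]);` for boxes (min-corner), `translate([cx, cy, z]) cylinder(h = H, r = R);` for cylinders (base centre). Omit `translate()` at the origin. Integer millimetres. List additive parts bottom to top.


cube([200, 200, 110]);
translate([100, 100, 110]) cylinder(h = 110, r = 50);
translate([80, 80, 220]) cube([40, 40, 100]);


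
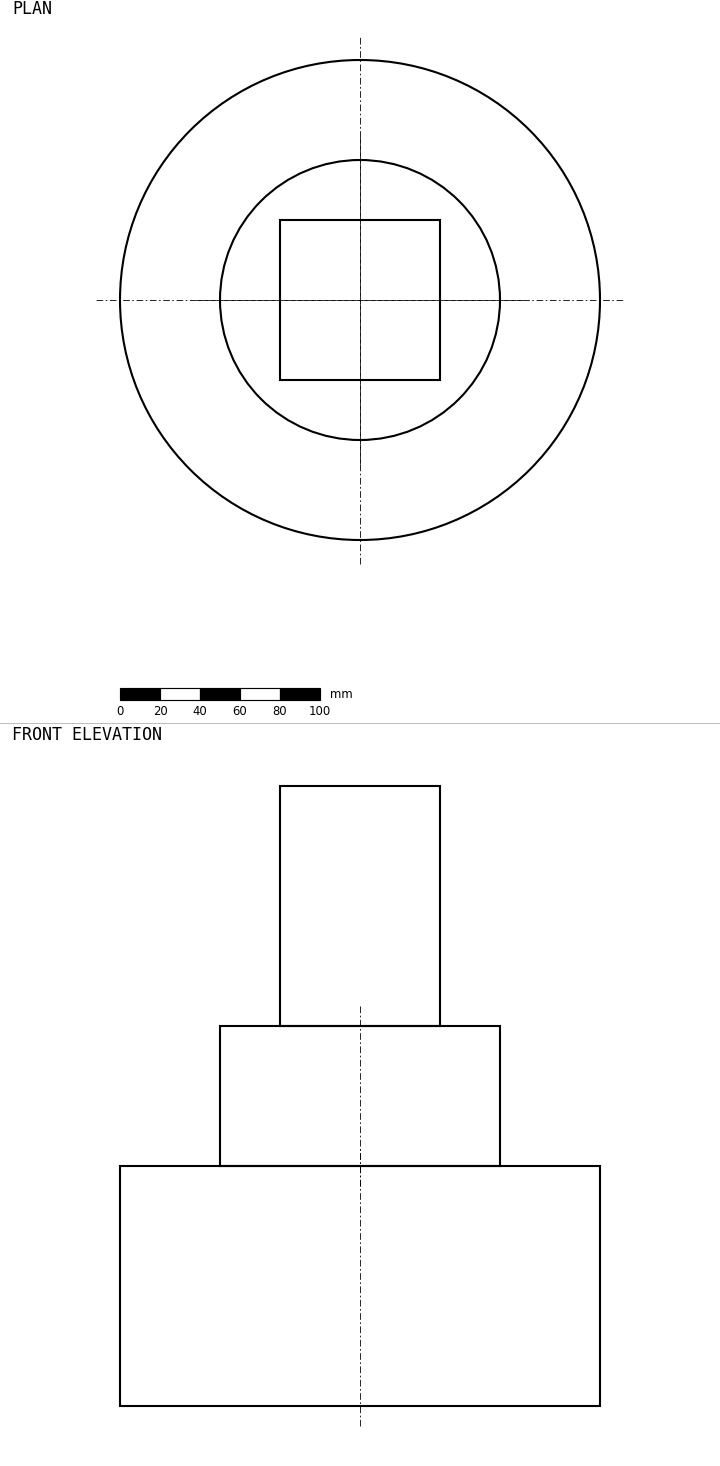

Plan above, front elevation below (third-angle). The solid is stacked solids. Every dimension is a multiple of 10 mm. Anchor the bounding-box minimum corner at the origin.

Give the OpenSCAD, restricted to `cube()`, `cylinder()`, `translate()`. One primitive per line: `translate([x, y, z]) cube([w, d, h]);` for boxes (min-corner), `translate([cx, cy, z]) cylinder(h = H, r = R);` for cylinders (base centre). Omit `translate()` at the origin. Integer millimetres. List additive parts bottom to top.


translate([120, 120, 0]) cylinder(h = 120, r = 120);
translate([120, 120, 120]) cylinder(h = 70, r = 70);
translate([80, 80, 190]) cube([80, 80, 120]);
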